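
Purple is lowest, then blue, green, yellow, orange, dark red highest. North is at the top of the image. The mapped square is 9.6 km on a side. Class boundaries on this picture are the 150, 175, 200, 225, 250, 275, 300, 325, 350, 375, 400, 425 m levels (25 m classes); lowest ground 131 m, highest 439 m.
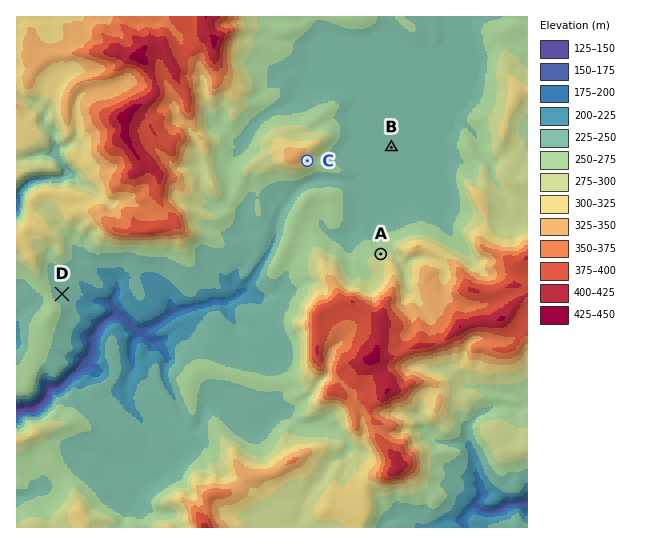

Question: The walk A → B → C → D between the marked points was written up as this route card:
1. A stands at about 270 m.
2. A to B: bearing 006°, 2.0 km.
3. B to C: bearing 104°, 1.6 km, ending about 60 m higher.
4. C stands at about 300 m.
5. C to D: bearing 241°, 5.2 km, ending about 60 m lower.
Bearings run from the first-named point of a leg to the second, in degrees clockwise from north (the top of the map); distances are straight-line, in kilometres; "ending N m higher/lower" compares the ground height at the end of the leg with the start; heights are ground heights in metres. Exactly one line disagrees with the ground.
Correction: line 3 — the bearing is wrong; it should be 261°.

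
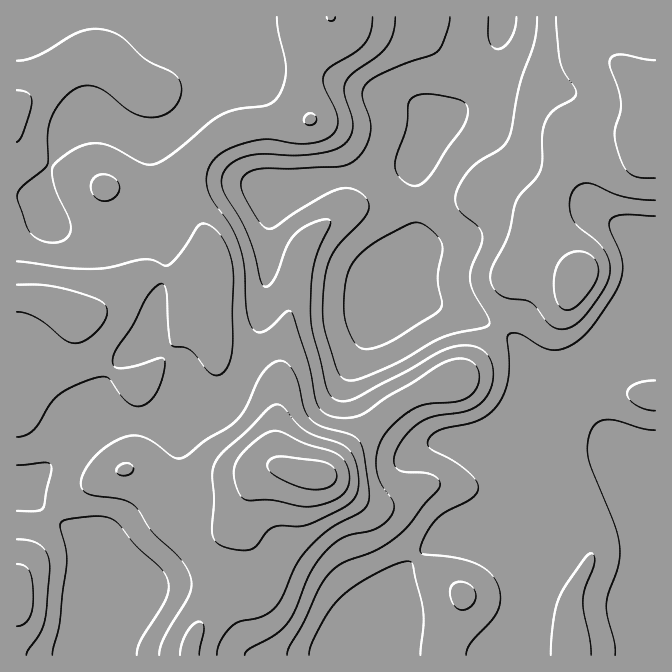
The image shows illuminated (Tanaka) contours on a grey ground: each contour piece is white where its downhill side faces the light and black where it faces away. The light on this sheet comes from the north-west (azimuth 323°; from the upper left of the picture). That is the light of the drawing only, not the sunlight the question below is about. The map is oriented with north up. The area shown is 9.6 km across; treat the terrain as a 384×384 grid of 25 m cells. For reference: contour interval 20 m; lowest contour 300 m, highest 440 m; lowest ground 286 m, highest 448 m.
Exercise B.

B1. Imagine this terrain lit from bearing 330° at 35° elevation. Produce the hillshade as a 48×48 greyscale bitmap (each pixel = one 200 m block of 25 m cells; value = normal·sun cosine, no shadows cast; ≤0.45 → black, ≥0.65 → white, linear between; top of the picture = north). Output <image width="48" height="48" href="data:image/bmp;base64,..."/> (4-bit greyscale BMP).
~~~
<image width="48" height="48" href="data:image/bmp;base64,Qk32BAAAAAAAAHYAAAAoAAAAMAAAADAAAAABAAQAAAAAAIAEAAATCwAAEwsAABAAAAAAAAAAAAAAABEREQAiIiIAMzMzAERERABVVVUAZmZmAHd3dwCIiIgAmZmZAKqqqgC7u7sAzMzMAN3d3QDu7u4A////AGZomaq83LhmZmZWeJmZqqqHd4mrupiImVVniaq83cl2ZmVVeJmZqqqHZ3mrupiJmVVniZqr3duHd2VEZ4mZqqqXZniaupiJmWZniZmrzdypmHZUVoiZmqqYdniauoiJmYdniZmqvMypmYdlVneJmqqpiImruod4mZdniZmZqrqZmZhlVmZ4mau7qZmru5dnmah3iZmZmZmIiIh1RWZmiavMuqmqu6h3ibqIiZmYiJmIeIh1RWZVaKvMuqmqu7l3icuoiJmYiJqYh4h2RFZVVomqqqmZq7qImcupiImZmaqph3d2Q0VlVWeImZmZmrqZmbuod3eJmqu6l3dlQiRnZlVneImZmqqZmaqph2Z4mqq6mHZmQyRoh2Zmd4mZmamZmaqqqHZ4maq7qHd3ZTRpqph4iJmZmZmZmZmry6mIiau7upiZmGVoq7qpqpmZmZmZmXiazcupmqvN3Lq7y5dniru6qqqpiJmZmWeJvN3Lqrve7tzN7sl2aJqpmZqpiIiJiGd4q8y7qqvN/+zM7tuGVWd3eJqqiIiId3d3iaqpmaqr3uy7ze24ZEREVnmqmIh3doh3eJmYiZqavduprN7bhlQzNGiqmYiId5iHd4mYiJmZrMuYis7uyoZUNGiaqZmaqpmId4mpiImYm8uYeL3//suXZWeamZq7u5mYd4mqmImYiruoeKzf//7bl3iZmJqru5mYd3iqqZmYiruoiJq97//+uYiId3mqq5mYdmeJqZmYibuoiJmrze/+25iIZWeZqoiIh2Z5qpmYebuoeJmaq83dypiIZEV5mYiZmYd4mqmYeLunZ4mZqqu7uYiJhTRomZmquqmImqmYaKynZ4mZmaqqqYeJl0NHibu7y7qYmqqXZ6y4ZomZmZqqqYeJqWM2iczMzLupmqqYZ5u4ZnmZmaqru6mJu5ZWiMzMy7u6qruod5u5ZWiZmaqrzMqZvLl3ibvMu6u7u7u5iKzKdVaJmZqrzMuqrMqYmaq7qpqru7u6iKzcllVoiZmZq8y6q7qYiJmqqYiaqqu6mazdyXZniJmYmbu6mamHd5mZmYd4mZqqmavN3Kh4iZqZmau6mYh2VZmaqZiImZmZmZmrzLqZmau6qaq6mIh2ZYiauqmZqqh3d3eImqqZmqvMuqu6mIiId3ibu7urvLhlVVVVZ4iJmavMy7u6mYmZiHebzLu7vMp0RERDNFZ4iZq8zLu6mZmZmXeKu7qqq8ynVVZUM0Z3iZqru7u6qZmqmXd5q6qYiazLmIiHZVZ4iZmqu7u7qqqqqXd4mZmHd4rMy6u6mHiIiZmaq7u7u7u6mZh3iJiId3m8zLu7qYiIiIiZqru7uqu6mbqHeImZmYiau7u7qHZ3eIiImru6qqqqqsupiImqqpmZqruql1VWZ3eImru6qZmqu7u6mZmquqmZmqqph1RFZ3iImrzLqqqru6u7uqqqqqmZmqqph2VVZ4iImbzLqqq7u6qru6qpmZmZmqqpmHdmeIiIiavLqqq7qpqqu6qZmZmZmqqpmId3eIiIiavMqqqqqg=="/>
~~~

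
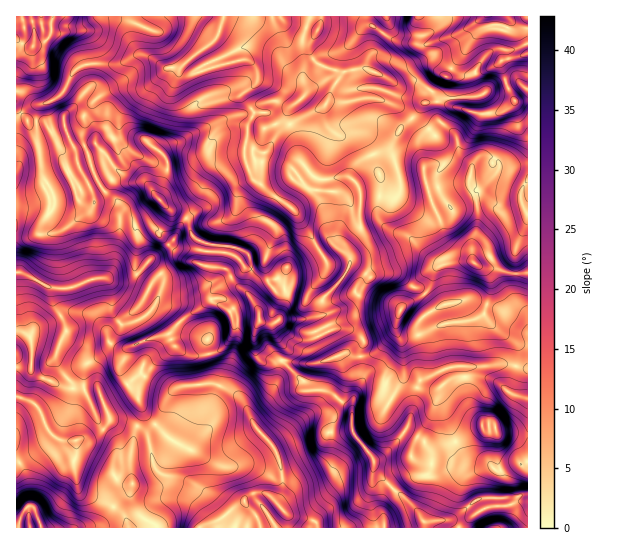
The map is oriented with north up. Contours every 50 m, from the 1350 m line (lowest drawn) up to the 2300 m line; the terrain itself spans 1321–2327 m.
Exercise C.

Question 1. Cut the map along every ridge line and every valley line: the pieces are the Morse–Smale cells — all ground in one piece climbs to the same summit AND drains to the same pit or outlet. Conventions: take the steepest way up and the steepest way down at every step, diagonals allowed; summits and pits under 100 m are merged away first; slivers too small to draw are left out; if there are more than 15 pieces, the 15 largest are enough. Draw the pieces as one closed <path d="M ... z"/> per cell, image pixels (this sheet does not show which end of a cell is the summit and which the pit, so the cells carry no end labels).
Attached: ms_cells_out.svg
<path d="M442 123l-4 0-8 5-10 11-1 6 5 18 1 19 20 56 9 10 13 4 5 6-1 3-14 0-15 4-12-6-20-22-19-6-10-8-4-8 4-36-8-24-14 6-6 6-3 10-7-1-24 5-2 16 6 9 10 39-30 18-16 4-6 10-19 7-12 13-3-4 0-7 4-11 0-14-5-9-13-5-20-2-14-4-7-6-3-12-3-4-13 21-11-8-3 2 26 25 22 8 16 1 6 5 6 9-12 2-6 4-4 3-1 8 18 13 12-8 11-1 6 7 0 9 13 7 5 12 8 9 2 7-2 7 28 3 20-5 10-6 16 3 5-14-3-5-11-8-7-1-14 3-8-16 29-10 21-29 22-3 9 4 11 10 8 2 18 18-12 6-10 10 0 10 6 13 0 15-5 27 20 1 15-10 12-2 0-10 44-3 18 4 1-203-29 3 0-6-4-3-13-3-11 9-10-10-6-21z"/><path d="M158 229l-8 0-9 6 0 7 8 19-12 13 14 12-10 17-33 31 0 7 5 4 5 3 11-1-9 19 0 5 7 12 10 11 4 12 0 12-4 8 11 9 7 32 7 8 24 5 24 15 17 18-8 8 0 7 98 0-2-7-28-6-8-9-2-7 6-10-3-27-5-13-16-18-8-13 0-7 18-14 7-12 4-20 5-6 2-5-2-7-8-9-5-12-13-7 0-9-6-7-11 1-12 8-18-13 1-8 4-3 6-4 12-2-9-13-24-4-17-6-18-16-8-9 1-3z"/><path d="M321 16l-96 0-8 21-34 29 0 3 6 4 6 0 18-6 26-7 8 0 8 6 2 5-1 12-13 11 2 8 8 9 0 4-5 8-4 34-29 11-4 5-7 12-5 20-12 13 5 17 7 6 14 4 20 2 16 8 2 20-4 18 3 4 12-13 19-7 6-10 16-4 30-18-6-27-10-21 2-16 24-5 7 1 3-10 8-7 11-6-3-8-10-11-21 0-7-4-6-9-1-15 9-21 10-13-25-9-7-9-2-12 11-17z"/><path d="M527 16l-20 0 1 7-5 8-17-3-15 13-24 34 6 6 0 17 4 10-15-7-17 2-8 10-17 16-8 16-6 6-13 4 8 24-4 31 2 9 12 12 19 6 20 22 12 6 15-4 14 0 1-3-5-6-13-4-10-13-4-16-8-16-7-21-1-19-5-18 1-6 10-11 8-5 4 0 13 11 6 21 10 10 11-9 13 3 4 3 0 6 29-5z"/><path d="M105 191l-10 7-2 8-6 7-22 16-11 4-38 5 0 128 2 2 12 0 3 5 33 15 17-1 1-18 6-8 19-10 12 0 3-2-11-4-5-4 0-7 33-31 10-17-13-11-11 4-24-1 8-5 2-6 2-16 5-18 0-27z"/><path d="M247 60l-8 0-26 7-18 6-6 0-7-6-15 1-44 42-4 9-2 14-16 17 18 22 16 9 10 2 22 25 19 11 13-14 5-20 7-12 4-5 29-11 4-34 5-8 0-4-8-9-2-8 14-13 0-10-2-5z"/><path d="M506 16l-23 0-20 15-38 14-23-2-13-6-16-10-5-5-1-6-45 0-2 10-11 17 2 12 7 9 25 9-10 13-9 21 0 11 3 7 4 6 11 5 9-3 8 2 8 7 6 13 13-4 6-6 8-16 17-16 8-10 17-2 9 6 5-1-3-8 0-17-6-6 24-34 10-10 5-3 17 3 5-8z"/><path d="M223 16l-169 0-3 6 0 12-8 9-13 4-14-6 0 65 13 15 6 0 4-15 19-9 6-6 8-17 7-7 8-3 32 0 18-9 6 0 10 4 12 9 14 0 38-31z"/><path d="M110 419l-3 7-14 11-18 4-10 0-11-4-15 14-19 11 8 19 3 25 4 3 7 19 43 0 14-4 9-9 5-9 18-16 1-12-3-15 4-26 4-11z"/><path d="M342 401l-3 0-9 10-15 1-6 3 13 1 7 7 0 32-3 6-25 14-12 12-10 12 0 7 8 9 28 6 3 7 105 0 1-6-9-15-40-36-3-14-20-27 0-19z"/><path d="M127 348l-6 3-12 0-19 10-6 8 0 17-5 2-13 0-33-15-3-5-14-1 0 92 3 4 20-12 15-14 11 4 10 0 18-4 14-11 3-7 24 6 5-2 2-5 0-12-4-12-10-11-7-12 0-5z"/><path d="M143 55l-6 0-18 9-32 0-8 3-7 7-8 17-6 6-19 9-3 15 7 0 12 15 12-3 8 18 15-7 5 0 7 5 15-16 2-14 4-9 44-41z"/><path d="M439 388l-21 0-2 2-1 13-8 26-25 28-9 4 0 5 4 8 38 33 9 15 1 6 41 0 2-7 8-8-13-16 0-14 4-7 13-6-7 1-23-6-29-2-7-3-3-5 6-18 15-22 7-18z"/><path d="M285 361l-3 0-2 4-4 20-7 12-18 14 0 7 4 8 17 19 8 17 3 27-4 10 22-24 25-14 5-10 0-24-4-8-9-4-13 3 10-6 15-1 10-10-14-10-19 0-3-9-16-15z"/><path d="M138 427l-3 4-4 20 0 39-18 16-5 9-9 9-14 3 133 1 1-7 8-8-17-18-16-11-36-12-5-7-5-30z"/>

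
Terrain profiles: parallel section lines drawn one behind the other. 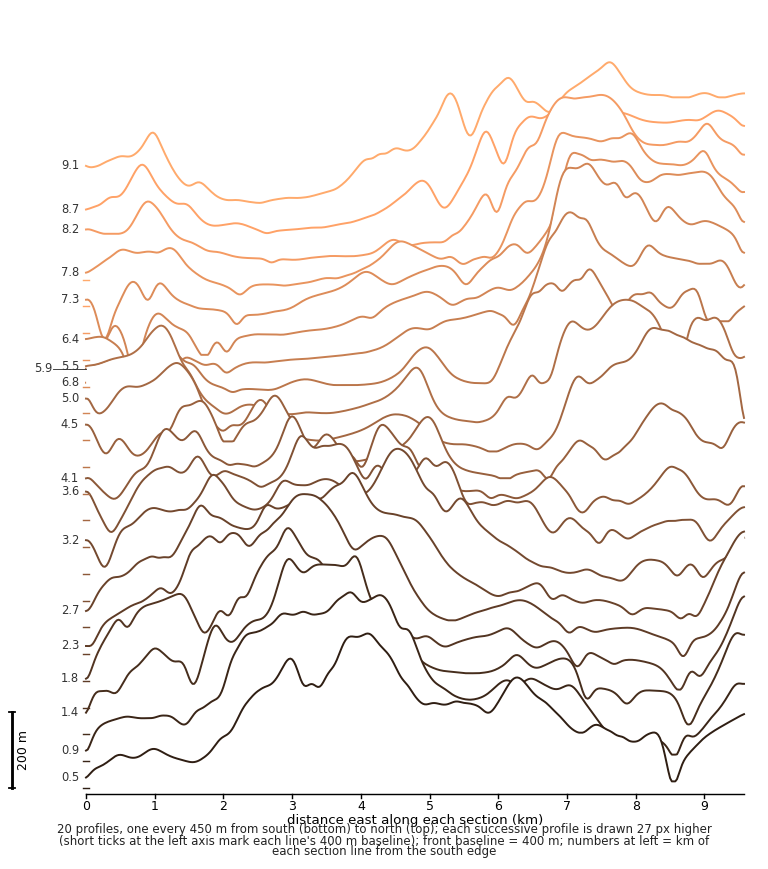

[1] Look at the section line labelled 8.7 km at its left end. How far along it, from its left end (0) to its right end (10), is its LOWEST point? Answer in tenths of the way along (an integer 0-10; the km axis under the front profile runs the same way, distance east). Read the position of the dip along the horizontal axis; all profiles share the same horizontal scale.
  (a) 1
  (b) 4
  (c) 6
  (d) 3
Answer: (d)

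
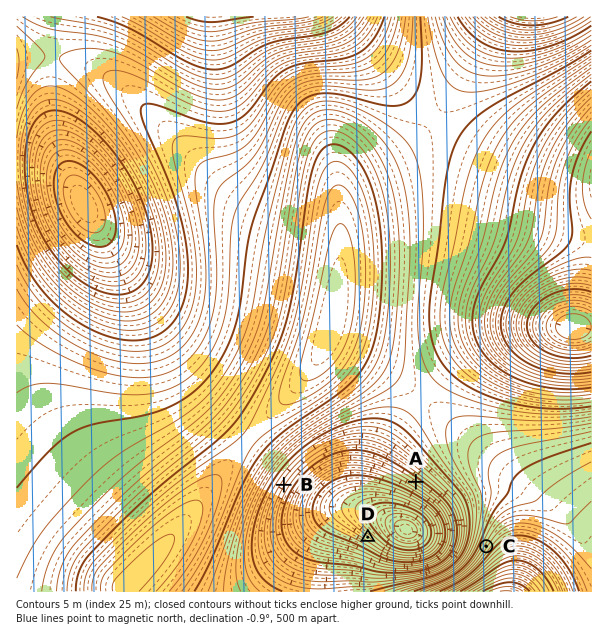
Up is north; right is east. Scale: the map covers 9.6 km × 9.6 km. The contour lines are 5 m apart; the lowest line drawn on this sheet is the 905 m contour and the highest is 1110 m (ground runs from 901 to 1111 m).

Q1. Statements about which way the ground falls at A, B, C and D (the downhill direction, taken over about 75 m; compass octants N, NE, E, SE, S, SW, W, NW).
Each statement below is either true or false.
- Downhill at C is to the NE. false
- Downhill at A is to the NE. false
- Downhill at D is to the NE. true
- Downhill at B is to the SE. true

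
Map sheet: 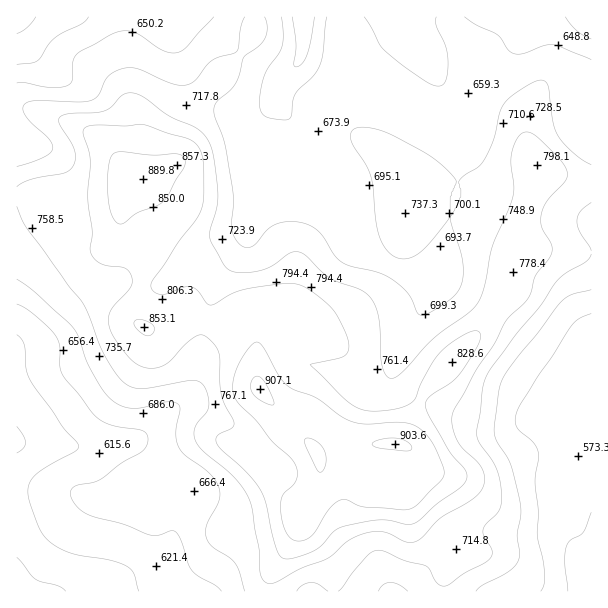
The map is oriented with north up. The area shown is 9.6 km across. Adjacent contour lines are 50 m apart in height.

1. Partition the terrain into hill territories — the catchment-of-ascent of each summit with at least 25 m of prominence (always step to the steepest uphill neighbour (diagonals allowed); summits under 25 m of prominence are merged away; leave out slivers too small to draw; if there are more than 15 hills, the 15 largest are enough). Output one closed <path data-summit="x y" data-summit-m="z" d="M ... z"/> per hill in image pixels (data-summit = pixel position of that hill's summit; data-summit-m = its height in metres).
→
<path data-summit="260 389" data-summit-m="907" d="M405 16l-239 1 2 9 20 46 39 37 10 6 12 3 14-4 11-12-12 21-4 14 0 60-10 21-2 24-6 12-18 21-8 13-12 42-3 45-7 20-9 8-16 11-20 19-16 9-30 6-85-5 1 149 575-1 0-168-22-5-33 0-28 6-27-3-60-21-18-9-10-10-2-12 4-10 12-26 12-18 7-18-22-25-27-12-22-18-18-44-28-31-6-12-4-20-23-36 0-10 5-9 14-15 6-13 33 9 25 0 30-21 14-14z"/><path data-summit="143 179" data-summit-m="890" d="M165 16l-149 1 1 331 27-14 36-39 42-13 39 2 6-2 34-34 17-8 24-10 6-9 11-30 0-18-3-12 2-24 13-30-8 7-14 4-12-3-10-6-39-37-20-46z"/><path data-summit="405 215" data-summit-m="737" d="M407 16l-3 10-14 14-30 21-25 0-33-9-6 13-14 15-5 9 1 15 17 22 15 41 28 31 18 44 22 18 26 12 21-7 19-16 4-25 9-30 1-15-4-36 2-39-16-21-13-32z"/><path data-summit="144 327" data-summit-m="853" d="M246 224l-4 6-24 10-17 8-34 34-6 2-39-2-42 13-36 39-24 10-4 4 0 93 5 3 47 1 15 3 18 0 24-4 10-4 12-7 20-19 16-11 9-8 6-14 2-13 2-38 12-42 8-13 18-21 6-12z"/><path data-summit="537 165" data-summit-m="798" d="M591 16l-54 0-18 21-33 19-18 8-21 3-9-3-8-7 10 26 16 21-2 39 4 33 0 17 12 1 49 23 73 4z"/><path data-summit="452 362" data-summit-m="829" d="M417 271l-9 0-2 2 14 14 7 13-19 33-16 36 2 12 10 10 48 21 39 10 18 2 28-6 33 0 22 4-1-78-10 6-12 12-9 0-12-7-51-42-47-29z"/>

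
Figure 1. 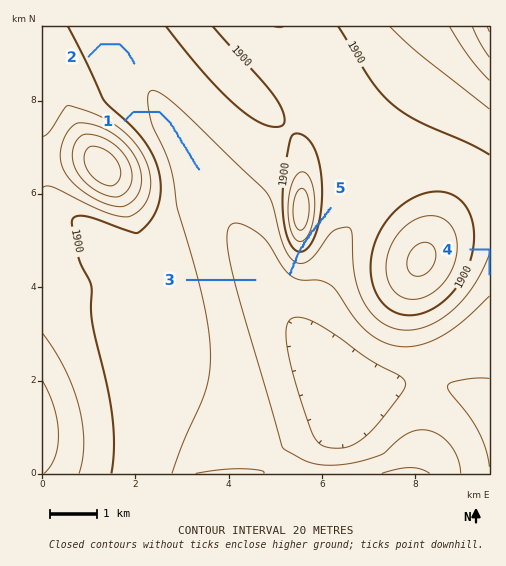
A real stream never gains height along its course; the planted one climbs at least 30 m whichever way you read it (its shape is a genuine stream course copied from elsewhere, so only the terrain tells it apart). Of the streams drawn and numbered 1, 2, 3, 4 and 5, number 5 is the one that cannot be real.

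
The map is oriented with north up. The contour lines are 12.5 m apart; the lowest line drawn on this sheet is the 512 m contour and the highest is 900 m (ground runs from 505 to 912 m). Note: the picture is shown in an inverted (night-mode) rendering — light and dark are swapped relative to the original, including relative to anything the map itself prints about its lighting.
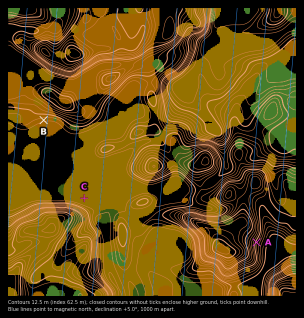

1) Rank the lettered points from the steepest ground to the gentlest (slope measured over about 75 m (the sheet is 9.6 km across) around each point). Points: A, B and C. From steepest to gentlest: A B C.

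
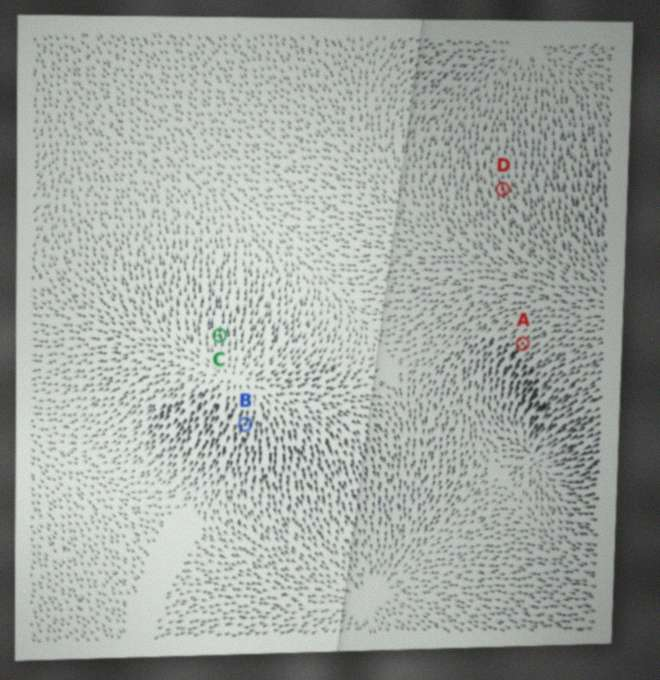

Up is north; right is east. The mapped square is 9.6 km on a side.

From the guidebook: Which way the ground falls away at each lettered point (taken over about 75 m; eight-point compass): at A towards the SW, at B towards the S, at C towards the N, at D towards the N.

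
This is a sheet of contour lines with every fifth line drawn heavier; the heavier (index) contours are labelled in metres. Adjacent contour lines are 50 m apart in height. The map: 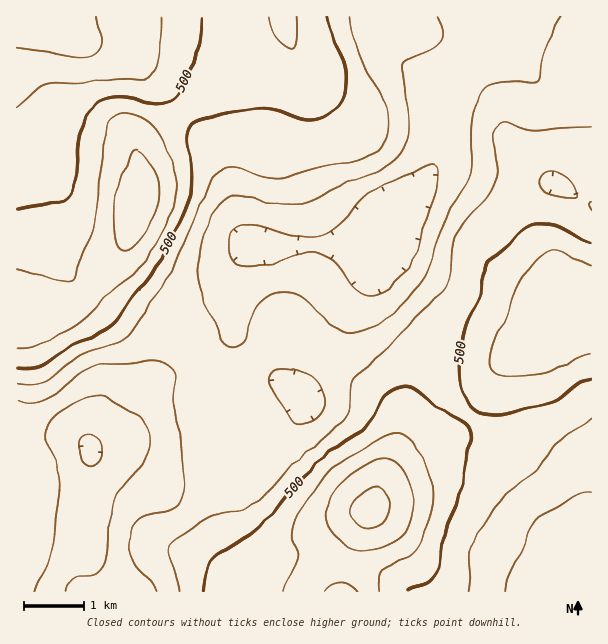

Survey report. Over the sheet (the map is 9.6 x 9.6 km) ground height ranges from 290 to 670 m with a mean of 460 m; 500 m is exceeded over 27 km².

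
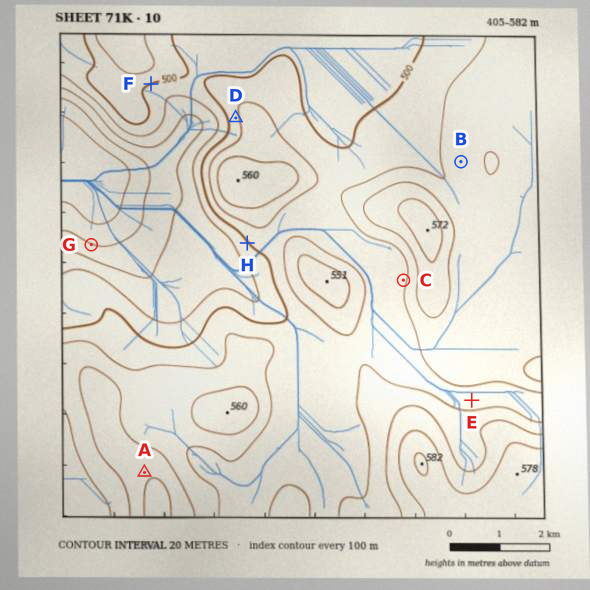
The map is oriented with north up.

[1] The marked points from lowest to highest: C B A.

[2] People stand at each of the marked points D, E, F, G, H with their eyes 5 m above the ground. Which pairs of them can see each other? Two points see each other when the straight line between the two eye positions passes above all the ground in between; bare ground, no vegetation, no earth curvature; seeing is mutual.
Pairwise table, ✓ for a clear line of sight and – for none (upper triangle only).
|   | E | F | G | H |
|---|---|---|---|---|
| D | – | ✓ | ✓ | – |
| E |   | – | – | – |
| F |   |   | – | – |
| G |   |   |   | ✓ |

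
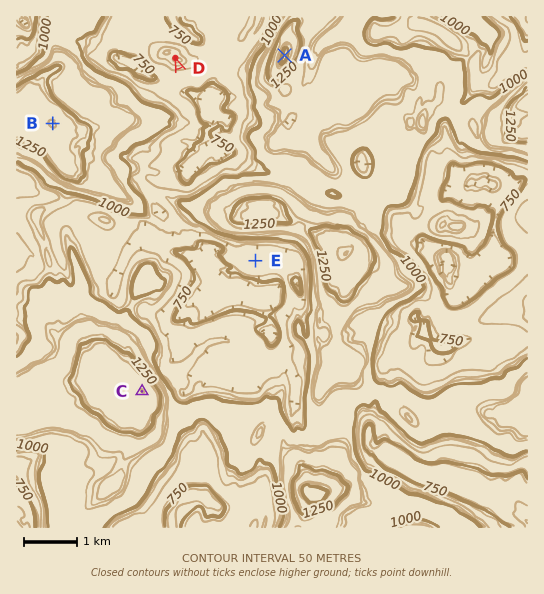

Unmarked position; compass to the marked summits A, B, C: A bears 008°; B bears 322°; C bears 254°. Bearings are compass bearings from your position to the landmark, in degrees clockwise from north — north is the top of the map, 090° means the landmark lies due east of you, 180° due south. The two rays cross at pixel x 241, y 363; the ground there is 850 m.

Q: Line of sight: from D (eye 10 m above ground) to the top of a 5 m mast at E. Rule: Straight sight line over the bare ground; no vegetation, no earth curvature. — no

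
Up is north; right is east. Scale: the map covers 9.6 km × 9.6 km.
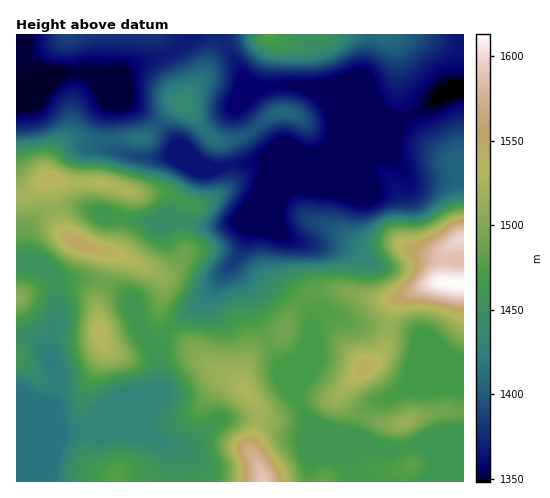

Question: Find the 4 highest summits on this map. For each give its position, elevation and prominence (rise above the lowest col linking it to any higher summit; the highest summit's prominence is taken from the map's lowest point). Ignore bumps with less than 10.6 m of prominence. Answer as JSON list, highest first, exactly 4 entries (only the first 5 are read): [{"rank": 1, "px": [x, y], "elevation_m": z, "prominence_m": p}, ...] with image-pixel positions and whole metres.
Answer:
[{"rank": 1, "px": [447, 283], "elevation_m": 1613, "prominence_m": 265}, {"rank": 2, "px": [77, 242], "elevation_m": 1555, "prominence_m": 86}, {"rank": 3, "px": [364, 367], "elevation_m": 1545, "prominence_m": 34}, {"rank": 4, "px": [49, 179], "elevation_m": 1540, "prominence_m": 30}]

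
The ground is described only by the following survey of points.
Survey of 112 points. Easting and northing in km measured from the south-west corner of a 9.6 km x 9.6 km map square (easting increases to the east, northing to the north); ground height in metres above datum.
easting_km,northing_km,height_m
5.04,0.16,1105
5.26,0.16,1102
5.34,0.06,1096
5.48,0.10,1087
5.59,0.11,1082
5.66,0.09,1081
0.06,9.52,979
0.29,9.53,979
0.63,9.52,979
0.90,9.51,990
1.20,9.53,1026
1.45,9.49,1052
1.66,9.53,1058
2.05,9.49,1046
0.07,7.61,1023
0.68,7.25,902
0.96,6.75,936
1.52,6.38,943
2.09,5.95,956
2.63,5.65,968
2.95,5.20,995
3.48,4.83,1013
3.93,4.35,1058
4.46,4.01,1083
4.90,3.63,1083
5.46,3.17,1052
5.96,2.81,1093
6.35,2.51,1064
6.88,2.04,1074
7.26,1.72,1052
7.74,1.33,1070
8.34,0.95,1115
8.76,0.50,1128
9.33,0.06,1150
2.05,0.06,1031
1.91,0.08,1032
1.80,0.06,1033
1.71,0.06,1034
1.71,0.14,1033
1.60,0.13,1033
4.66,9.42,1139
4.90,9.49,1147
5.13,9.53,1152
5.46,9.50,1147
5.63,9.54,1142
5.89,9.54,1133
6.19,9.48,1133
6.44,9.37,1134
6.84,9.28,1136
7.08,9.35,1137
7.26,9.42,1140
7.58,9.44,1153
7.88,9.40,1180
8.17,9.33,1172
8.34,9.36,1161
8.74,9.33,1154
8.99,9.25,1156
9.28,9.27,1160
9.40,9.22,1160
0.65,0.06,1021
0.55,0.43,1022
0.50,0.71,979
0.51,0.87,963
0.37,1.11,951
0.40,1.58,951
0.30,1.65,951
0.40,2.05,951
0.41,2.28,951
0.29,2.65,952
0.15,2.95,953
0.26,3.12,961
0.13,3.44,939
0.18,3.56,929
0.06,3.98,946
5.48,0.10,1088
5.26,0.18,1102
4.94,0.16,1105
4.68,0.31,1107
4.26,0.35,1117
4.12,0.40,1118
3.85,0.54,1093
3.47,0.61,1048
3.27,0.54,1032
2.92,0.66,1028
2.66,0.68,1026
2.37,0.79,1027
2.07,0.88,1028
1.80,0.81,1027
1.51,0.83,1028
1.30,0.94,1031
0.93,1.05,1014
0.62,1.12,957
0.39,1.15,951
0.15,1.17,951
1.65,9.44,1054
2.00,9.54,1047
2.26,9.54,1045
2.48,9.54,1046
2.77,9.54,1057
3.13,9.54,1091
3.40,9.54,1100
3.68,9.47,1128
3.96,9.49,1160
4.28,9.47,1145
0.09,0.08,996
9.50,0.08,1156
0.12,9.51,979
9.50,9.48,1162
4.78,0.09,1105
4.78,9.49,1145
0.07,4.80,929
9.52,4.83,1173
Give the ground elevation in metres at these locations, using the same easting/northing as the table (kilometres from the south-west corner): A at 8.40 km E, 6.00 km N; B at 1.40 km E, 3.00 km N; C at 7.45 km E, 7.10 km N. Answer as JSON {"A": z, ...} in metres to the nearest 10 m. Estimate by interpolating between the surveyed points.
{"A": 1150, "B": 980, "C": 1150}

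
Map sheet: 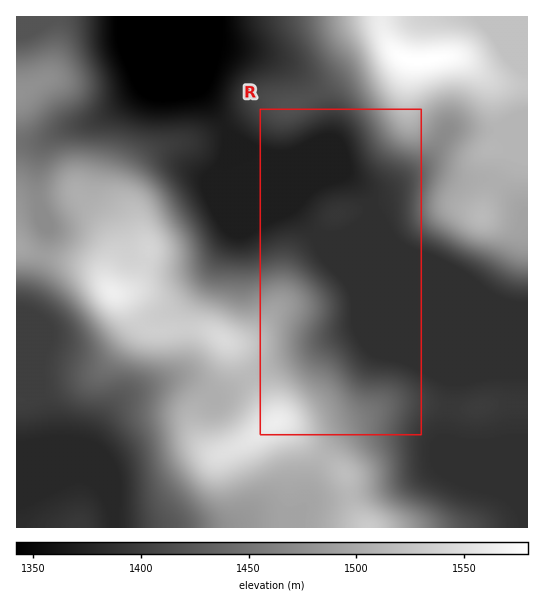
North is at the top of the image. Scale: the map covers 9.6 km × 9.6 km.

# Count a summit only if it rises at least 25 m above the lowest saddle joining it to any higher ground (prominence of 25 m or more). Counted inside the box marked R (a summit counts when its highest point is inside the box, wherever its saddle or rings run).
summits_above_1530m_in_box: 1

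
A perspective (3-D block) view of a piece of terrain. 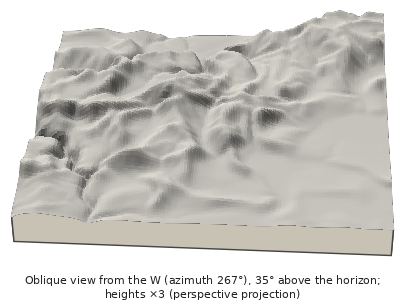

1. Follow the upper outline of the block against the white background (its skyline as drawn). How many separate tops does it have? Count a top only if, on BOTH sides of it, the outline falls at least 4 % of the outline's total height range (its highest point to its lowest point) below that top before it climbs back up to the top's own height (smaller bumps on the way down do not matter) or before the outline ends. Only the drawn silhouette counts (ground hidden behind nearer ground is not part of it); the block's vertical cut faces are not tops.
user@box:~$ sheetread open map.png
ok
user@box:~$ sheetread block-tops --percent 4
2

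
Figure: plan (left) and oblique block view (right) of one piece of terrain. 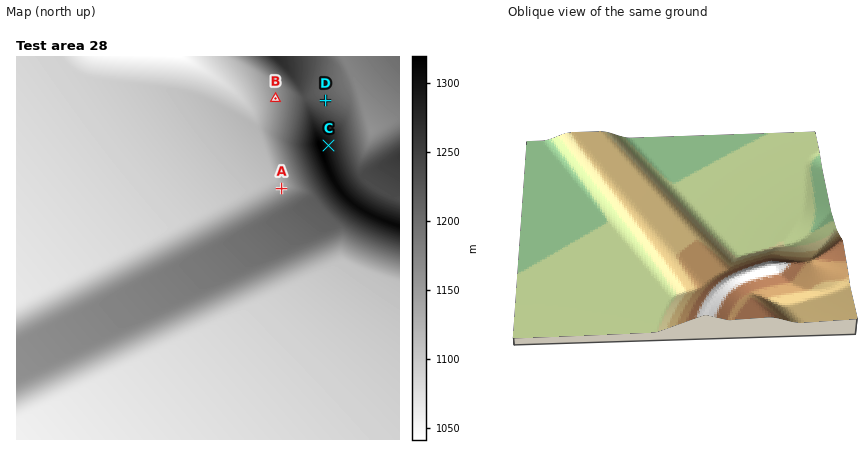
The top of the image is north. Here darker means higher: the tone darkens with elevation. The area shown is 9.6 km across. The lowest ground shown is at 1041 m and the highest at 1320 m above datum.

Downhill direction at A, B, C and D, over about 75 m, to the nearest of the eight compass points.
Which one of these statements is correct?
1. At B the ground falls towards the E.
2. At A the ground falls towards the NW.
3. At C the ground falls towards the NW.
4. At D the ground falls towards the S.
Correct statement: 2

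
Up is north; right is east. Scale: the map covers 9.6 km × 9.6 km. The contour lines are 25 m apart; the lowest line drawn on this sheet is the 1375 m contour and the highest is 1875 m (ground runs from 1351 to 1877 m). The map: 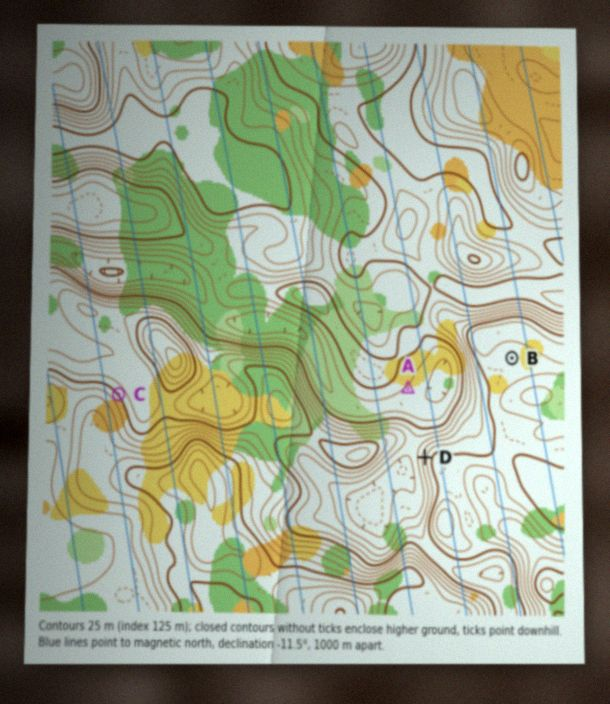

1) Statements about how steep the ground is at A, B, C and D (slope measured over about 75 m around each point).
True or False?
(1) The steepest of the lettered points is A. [False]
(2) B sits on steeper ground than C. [False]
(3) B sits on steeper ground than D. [False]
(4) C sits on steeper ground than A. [True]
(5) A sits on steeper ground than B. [True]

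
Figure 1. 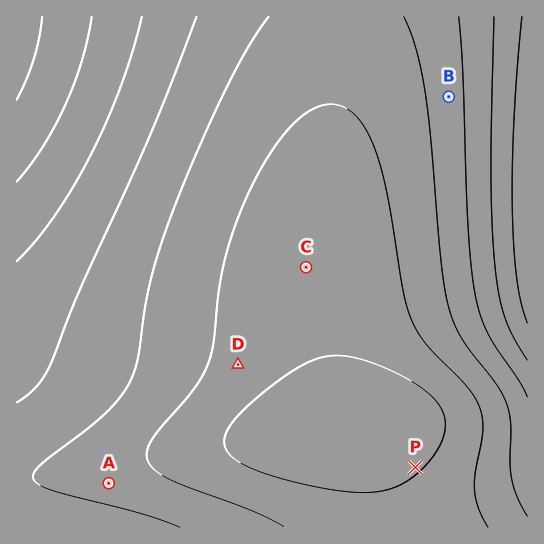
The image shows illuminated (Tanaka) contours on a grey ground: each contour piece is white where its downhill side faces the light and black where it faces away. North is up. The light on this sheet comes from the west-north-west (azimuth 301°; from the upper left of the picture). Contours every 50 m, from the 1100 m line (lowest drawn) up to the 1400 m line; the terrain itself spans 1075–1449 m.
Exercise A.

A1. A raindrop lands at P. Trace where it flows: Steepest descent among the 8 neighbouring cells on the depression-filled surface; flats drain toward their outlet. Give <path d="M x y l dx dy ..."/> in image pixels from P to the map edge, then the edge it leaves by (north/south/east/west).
<path d="M415 467l23 23 89 0"/>
exit: east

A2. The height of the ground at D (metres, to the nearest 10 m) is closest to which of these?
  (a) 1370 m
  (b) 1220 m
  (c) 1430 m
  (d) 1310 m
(a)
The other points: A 1320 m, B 1270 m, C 1380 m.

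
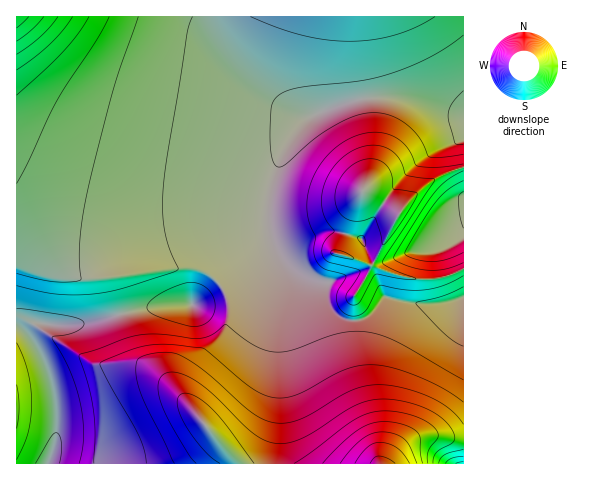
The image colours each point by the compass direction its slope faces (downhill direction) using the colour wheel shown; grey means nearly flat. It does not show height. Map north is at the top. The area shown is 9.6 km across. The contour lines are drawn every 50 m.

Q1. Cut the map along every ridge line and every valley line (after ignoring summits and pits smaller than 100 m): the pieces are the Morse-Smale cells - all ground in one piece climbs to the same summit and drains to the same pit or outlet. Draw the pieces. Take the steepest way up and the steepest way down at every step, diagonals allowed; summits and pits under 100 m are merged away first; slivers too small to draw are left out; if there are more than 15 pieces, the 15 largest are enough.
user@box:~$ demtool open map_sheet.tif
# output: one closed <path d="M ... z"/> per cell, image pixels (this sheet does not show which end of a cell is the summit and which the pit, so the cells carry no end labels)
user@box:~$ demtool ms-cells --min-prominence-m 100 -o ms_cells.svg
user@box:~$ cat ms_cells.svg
<path d="M463 16l-446 0-1 311 9 4 6 7 0-6 7-9 14 2 30-1 65-16 47-4 7-4 54-40 14-15 1-16-2-20 7-37 15-32 17-21 39-17 32-6 36 3 50 14z"/><path d="M271 234l-1 9-8 11-68 50-47 4-74 17-35-2-7 9 1 7-7-8-8-3-1 135 373 1 14-18 18-10 20 0 22 4 1-142-23 6-25 0-31-6-18 20-6 2-14 0-10-4-6-7-5-9-2-13-4-5-22-9-15-13-9-16z"/><path d="M397 96l-19 0-23 4-23 7-25 12-20 27-12 26-5 17-2 20 1 18 5 17 6 12 18 17 22 9 4 5 2 13 5 9 6 7 10 4 14 0 6-2 18-20 31 6 25 0 23-7-1-28-24 9-19 2-28-6-20-9 21-42 15-22 22-19 15-8 19-7 0-52-39-14z"/><path d="M463 168l-18 6-15 8-22 19-15 22-21 43 20 8 28 6 28-4 16-7z"/><path d="M441 436l-20 0-12 6-20 21 74 1 1-24z"/>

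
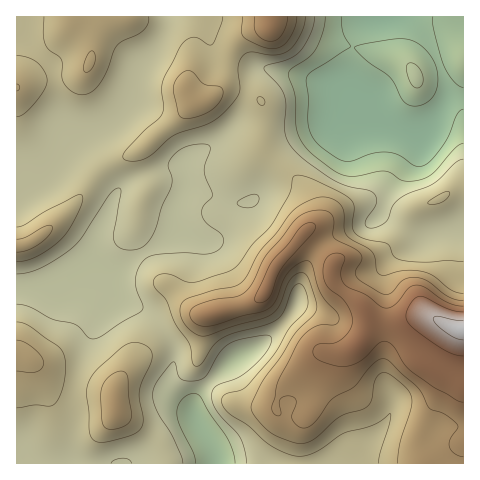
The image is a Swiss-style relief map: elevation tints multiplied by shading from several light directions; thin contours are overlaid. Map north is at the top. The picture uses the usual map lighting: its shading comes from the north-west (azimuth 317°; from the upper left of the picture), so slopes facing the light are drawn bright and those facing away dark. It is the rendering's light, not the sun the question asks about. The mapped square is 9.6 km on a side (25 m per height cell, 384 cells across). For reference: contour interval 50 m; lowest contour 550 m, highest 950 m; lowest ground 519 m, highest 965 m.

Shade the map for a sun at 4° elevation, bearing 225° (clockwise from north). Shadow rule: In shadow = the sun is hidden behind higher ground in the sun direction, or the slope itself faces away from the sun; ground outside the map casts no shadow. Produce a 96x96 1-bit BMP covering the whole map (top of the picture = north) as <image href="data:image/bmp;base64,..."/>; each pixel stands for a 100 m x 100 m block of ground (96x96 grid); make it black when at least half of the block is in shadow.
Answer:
<image width="96" height="96" href="data:image/bmp;base64,Qk2+BAAAAAAAAD4AAAAoAAAAYAAAAGAAAAABAAEAAAAAAIAEAAATCwAAEwsAAAIAAAAAAAAA////AAAAAAAAAAAAH4AAAAAAAAAAAAAAP8AAAAAAAAAAAAAAP8AAAAAAAAAAAAAAf8AAAAAAAAAAAAAAf+AAAAAAAAAAAAAA/+AAAAAAAAAAAAAA/+AAAAAAAAAAAAAB/+AAAAAAAAAAAAA//+AAAAAAAAAAAAB//8AAAAAAAAAAAAH//4AAAAAAAAAAAAH//4AAAAAAAAAAAAP//wAAAAAAAAAAAAP//wAAAAAGAAAAAAP//gMAAAAOAAAAAAP/wAeAAAAfAAAAAAP/wA+AAAAfAAAAAAP/wB+AAAAeAAAAAAP/4B+AAAAMAAAAIAH/4D/AAAAAAAAAcAD/4D/AAAAAAAAB+AB/4HAAAAAAAAAH+AA/4HAAAAAAAAAP/AAf4CAAAAAAAAAf/gAP4AAAAAAAAAA//gAP4AAAAAAAAAB//wAPwAAAADAAAAD//wAPgAAAAHgAAAD//4APAAAAAPwAAAD//4AAAAAAAPwAAAD//4AAAAAAAHwAAAf//4AAAAAAABAAAB///4AAAAAAQAAOAH///4AAAPgA8AAfAP8//4AAA/4B8AA/gf8P/wAAB/8B8AB/w/8D/gAAD/+D+AD/w/8A+AAAD//D+AH/x/8AAAAAH//B+AP/7/8AAAAAf//B+Af///8AAAAB///g+Af///8AAAAB///geAf///8AAAAB/x/AGAP///8AAAAB/wfAAAD///8AAAAAfwAAAAf///8AAAAAHwAAAA////8AAAAAAAAAAB////8AAAAAAAAAAB/////AAAAAAAAAAB/////gAAAAAAAAAB/////gAAAAAAAAAB/////wAAAAAAAAAf/////wAAAAAAAAA/////8AwAAAAAAAB/////8AAAAAAAAAB////B8AAAAAAAAAA////AAAAAAAAAAAAf///AAAAAAAAAAAAP///gAAAAAAAAAAAP///4AAAAAAAAAAAf///8AAAAAAAAAAAf///8AAAAAAAAAAA////+AAAAAAAAAAB////+AAAAAAAAAAH/////AAAAAAAAAAP/////kAAAAAAAAAf/////kAAAAAAAAAf/////0AAAAAAAAA//////8AAAAAAAAB//////8AAAAAAAAB//////8AAAAAAAAB//////8AAAAAAAAB//////8AAAAAAAAB//////8AAAAAAAAA//////8AAAAAAAAA//////wAAAAAAAAA//////wAAAAAAAAA//////wAAAAAAAAB////x/4AAAAAAAAD////gf4AAAAAAB4H///+AH4AAAAAA/8P///wAH44AAAAA/+f///AAfx8AAAAB/////+AAeB+AAAAB/////8AA/D+AAAAB/////4AA/D+ADgAB/H5//wAB/D+ADgAA/D4D/gAB/B8ADwAA/AgA/gAD/AAADwAAeAAAPgAH/AAABwAAAAAADAAP+AAAAAAAAAAAAAAP8AAAAAAAAAAH8AAP4AAAAAAAAAAf/AADgAAAAAAAAAAf/gAAAAAAAAIAAAA//wAAAAAAAA+AAAA//4AAAA="/>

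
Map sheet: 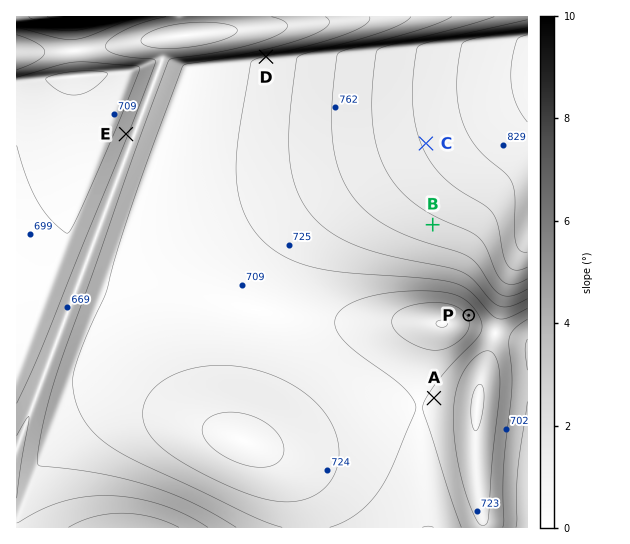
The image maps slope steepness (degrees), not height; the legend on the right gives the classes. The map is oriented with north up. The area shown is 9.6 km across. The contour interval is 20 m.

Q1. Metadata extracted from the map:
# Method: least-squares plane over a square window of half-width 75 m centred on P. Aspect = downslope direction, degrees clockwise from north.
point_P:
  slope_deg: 5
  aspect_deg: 239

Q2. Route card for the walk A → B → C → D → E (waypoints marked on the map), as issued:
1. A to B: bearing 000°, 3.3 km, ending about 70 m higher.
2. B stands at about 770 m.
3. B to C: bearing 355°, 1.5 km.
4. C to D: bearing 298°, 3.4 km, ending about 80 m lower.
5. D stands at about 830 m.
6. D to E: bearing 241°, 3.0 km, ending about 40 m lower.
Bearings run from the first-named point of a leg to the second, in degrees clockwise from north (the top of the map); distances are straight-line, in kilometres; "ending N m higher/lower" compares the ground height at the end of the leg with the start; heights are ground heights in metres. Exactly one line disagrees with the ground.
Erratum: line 5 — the height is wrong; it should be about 720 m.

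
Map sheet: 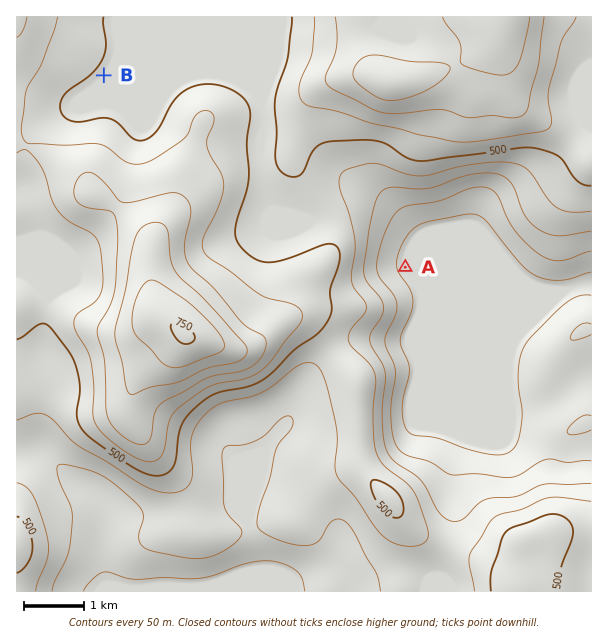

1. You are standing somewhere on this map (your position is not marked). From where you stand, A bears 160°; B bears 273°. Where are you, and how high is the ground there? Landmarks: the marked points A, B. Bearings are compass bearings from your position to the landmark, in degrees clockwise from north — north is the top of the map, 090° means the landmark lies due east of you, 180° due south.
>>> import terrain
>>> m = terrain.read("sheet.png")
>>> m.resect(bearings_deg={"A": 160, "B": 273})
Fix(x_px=340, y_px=88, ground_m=610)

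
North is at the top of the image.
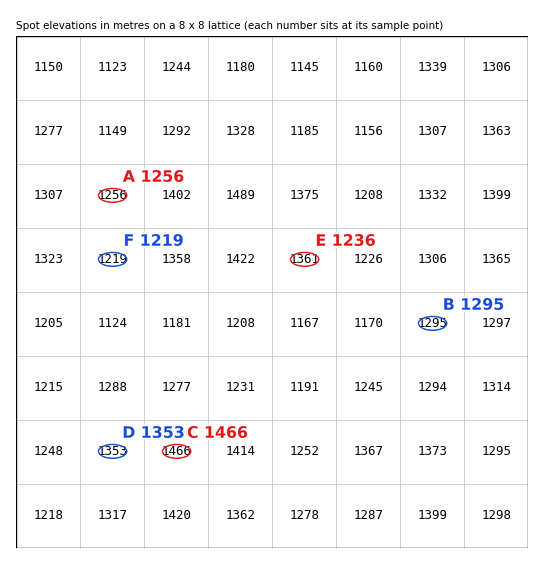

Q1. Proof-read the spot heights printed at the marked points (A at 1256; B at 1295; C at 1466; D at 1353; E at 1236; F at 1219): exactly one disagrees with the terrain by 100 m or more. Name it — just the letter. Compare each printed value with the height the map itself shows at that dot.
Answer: E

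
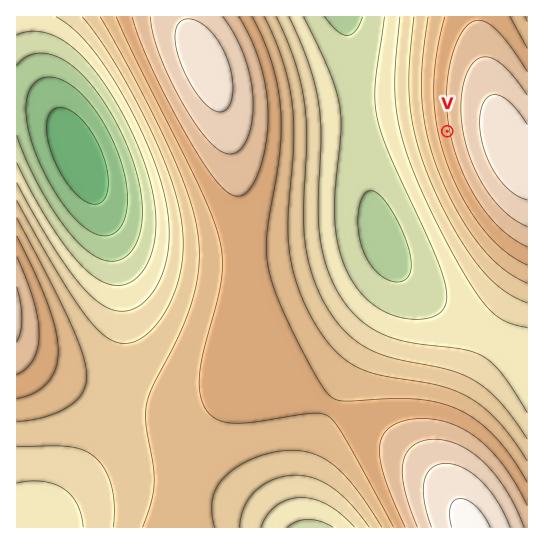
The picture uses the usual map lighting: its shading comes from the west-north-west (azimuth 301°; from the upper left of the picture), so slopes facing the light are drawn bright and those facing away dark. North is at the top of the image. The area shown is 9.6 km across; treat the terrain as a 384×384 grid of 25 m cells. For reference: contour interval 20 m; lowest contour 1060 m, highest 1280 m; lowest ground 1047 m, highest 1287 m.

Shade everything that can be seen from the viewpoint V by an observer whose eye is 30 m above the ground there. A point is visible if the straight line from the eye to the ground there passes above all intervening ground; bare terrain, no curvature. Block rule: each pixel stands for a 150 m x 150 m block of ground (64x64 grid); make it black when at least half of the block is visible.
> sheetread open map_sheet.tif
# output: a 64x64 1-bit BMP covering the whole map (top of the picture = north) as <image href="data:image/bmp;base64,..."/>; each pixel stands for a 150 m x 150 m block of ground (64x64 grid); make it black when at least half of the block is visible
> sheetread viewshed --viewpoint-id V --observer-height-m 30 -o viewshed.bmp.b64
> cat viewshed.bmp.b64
<image width="64" height="64" href="data:image/bmp;base64,Qk0+AgAAAAAAAD4AAAAoAAAAQAAAAEAAAAABAAEAAAAAAAACAAATCwAAEwsAAAIAAAAAAAAA////AAAAAAAAAAAAAAAA/wAAAAAAAAH/AAAAAAAAA/8AAAAAAAAH/wAAAAAAAA//AAAAAAAAH/8AAAAAAAA//wAAAAAAAH//AAAAAAAB//8AAAAAAAP//wAAAAAAB///AAAAAAAf//8AAAAAAD///wAAAAAA////BgAAAAP///8fAAAAD////z+AAAB/////f4AAAP////9/gAAD//////+AAAf//////4AAB///////gAAP/////v+AAA/////+/wAAD/////z/AAAf/////P4AAB/////4/gAAH/////j8AAAf////8PgAAB/////w+AAAH////+DwAAAf////4OAAAA/////g4AAAD////8DAAAAP////wIAAAA/////AgAAAD////4AAAAAP////gAAAAA////+AAAAAD////8AAAAAP////wAAAAA/////gAAAAD/////AAAAAf////8AAAAB/////wAAAAH/////AAAAAf////8AAAAB/////wAAAAH/////AAAAA/////8AAAAD/////wAAAAP////+AAAAA/////4AAAAH/////gAAAAf////8AAAAB/////wAAAAH////+AAAAA/////4AAAAD/////AAAAAP////8AAAAA/////wAAAAH////+AAAAAf////4AAAAB/////gAAAAH////+AA=="/>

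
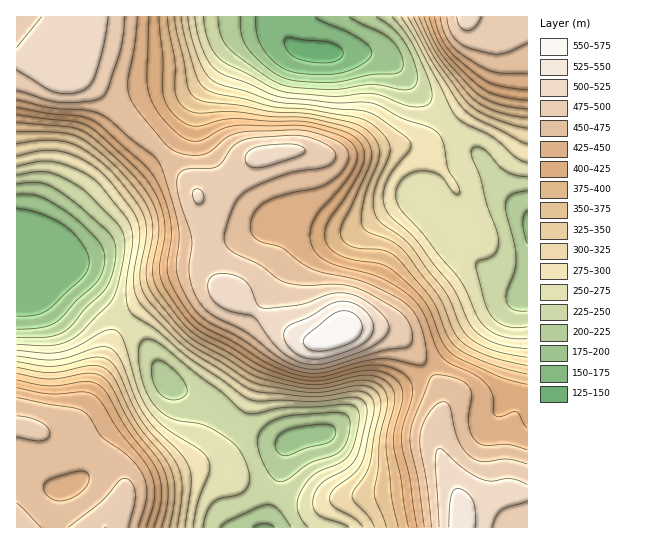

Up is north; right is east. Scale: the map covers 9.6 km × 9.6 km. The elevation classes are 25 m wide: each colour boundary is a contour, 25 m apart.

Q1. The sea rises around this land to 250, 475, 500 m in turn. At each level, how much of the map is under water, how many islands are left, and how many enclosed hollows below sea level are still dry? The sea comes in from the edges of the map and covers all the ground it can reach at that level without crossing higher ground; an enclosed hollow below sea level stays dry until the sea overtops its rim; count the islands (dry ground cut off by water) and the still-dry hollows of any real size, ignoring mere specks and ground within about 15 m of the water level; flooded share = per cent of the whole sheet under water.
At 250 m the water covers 20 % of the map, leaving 0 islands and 0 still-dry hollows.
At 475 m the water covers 83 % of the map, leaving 1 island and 0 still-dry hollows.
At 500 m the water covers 93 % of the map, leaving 1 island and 0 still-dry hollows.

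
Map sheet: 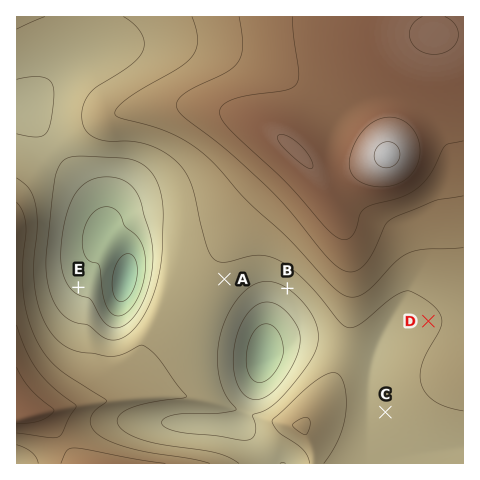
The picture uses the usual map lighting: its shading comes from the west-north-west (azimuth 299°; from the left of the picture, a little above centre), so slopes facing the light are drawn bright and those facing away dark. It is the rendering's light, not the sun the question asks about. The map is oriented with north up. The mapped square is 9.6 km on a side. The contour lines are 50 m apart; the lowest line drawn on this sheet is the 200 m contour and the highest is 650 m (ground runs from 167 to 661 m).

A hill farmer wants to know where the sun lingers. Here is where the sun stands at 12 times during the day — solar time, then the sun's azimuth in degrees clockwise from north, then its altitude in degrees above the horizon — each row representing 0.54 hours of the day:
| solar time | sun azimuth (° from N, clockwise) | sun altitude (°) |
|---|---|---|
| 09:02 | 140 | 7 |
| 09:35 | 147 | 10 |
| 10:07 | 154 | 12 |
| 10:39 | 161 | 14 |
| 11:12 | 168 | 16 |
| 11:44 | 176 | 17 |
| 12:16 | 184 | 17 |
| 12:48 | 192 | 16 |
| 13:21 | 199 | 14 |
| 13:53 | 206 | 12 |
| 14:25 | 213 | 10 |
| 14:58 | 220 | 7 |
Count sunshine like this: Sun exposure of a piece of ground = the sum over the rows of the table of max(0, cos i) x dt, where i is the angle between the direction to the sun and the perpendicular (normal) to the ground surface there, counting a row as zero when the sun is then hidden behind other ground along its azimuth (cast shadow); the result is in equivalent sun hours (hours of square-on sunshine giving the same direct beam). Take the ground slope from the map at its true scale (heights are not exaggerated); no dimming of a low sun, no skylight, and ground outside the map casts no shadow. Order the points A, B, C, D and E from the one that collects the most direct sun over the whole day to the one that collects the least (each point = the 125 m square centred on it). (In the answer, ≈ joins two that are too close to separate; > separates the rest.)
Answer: B > A ≈ D ≈ C > E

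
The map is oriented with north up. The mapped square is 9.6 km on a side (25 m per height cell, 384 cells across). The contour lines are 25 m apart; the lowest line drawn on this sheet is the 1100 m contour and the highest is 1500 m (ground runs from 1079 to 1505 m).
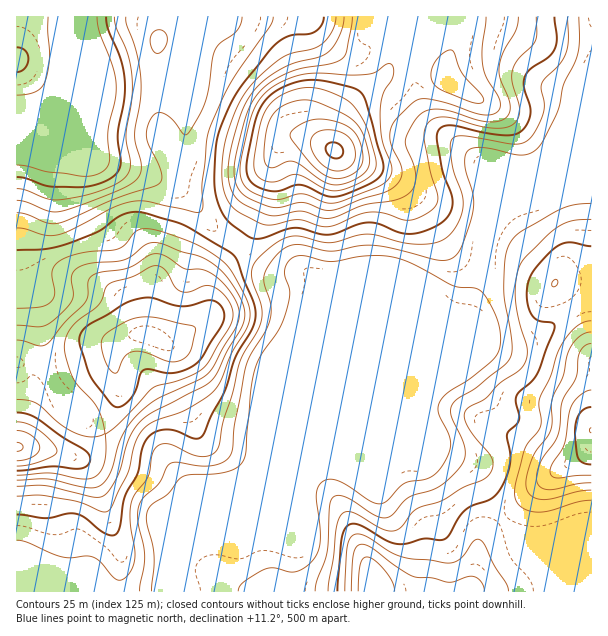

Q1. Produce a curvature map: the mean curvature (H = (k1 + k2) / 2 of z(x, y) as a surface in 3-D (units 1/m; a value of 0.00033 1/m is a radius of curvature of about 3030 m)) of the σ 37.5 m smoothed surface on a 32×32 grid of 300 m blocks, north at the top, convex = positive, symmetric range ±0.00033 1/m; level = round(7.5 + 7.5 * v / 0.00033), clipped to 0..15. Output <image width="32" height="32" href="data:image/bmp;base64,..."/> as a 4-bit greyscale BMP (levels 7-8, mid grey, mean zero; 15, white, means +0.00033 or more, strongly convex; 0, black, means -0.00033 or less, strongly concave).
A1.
<image width="32" height="32" href="data:image/bmp;base64,Qk12AgAAAAAAAHYAAAAoAAAAIAAAACAAAAABAAQAAAAAAAACAAATCwAAEwsAABAAAAAAAAAAAAAAABEREQAiIiIAMzMzAERERABVVVUAZmZmAHd3dwCIiIgAmZmZAKqqqgC7u7sAzMzMAN3d3QDu7u4A////AHd3d5VGiImXdo/Iq62Yd3d3ZlrnR6l4l0Svt4daZnd3Vodq1kZ3eGQE/1R1WnZ3d2h1fZJXdmZ3F/oVlnuGZnd3Up1ARnd3hkrVKcmKh3UzIUbJRoJWd3WOoSmImGjMYnWe+oljRVZ3WSVJRYY1v+v/7+pjOe2kd3Z3dkR2RIu8/aaMQUvZc3d3h4dxWZhkfqYSPnNYl2R3d3h3Vs6lMo9lU17XdHljd3d3h1raiIi8Z1edtpaKUnd3d3hzV7t2eYdYm1TO2CNHeHd3dzNmVoy2iqt63NkyNnd3d3d1JnWflY7L3anftmR4iHd3diikS2Q3d4iJ3/d1Z4eHdmVYyEVkNHmHY7+TaVd4d2WXaMyWh5zcrqXLMkZkRWM4l1esp5mpc02otWcwJlQkiZZYireXeHRaeEJqYnpmi5mEWWi4tlmruYclV5SbVHyqo1d3qaZXnMhUN4e1W1JorcVmVGildTVmVVfu1V7ImJqEd3dUdWMASIY239Ov/9mIUmRXd1VWNJukRo7G3/0zhzEWlHd3d0fOlFZt6c75BGADjKVHVndErIVFbvh3hkhSb/6pR4iHUpt3RFv+yqhpe//5WGa4ZlKcd1Y0i8homG24ZCVkyVdDnHdnVVVFVahbl3Z6lKlWNq2Wd1aWJbh4Zqd4nLN4dF3Jh3dVZyCsaXapeoiS"/>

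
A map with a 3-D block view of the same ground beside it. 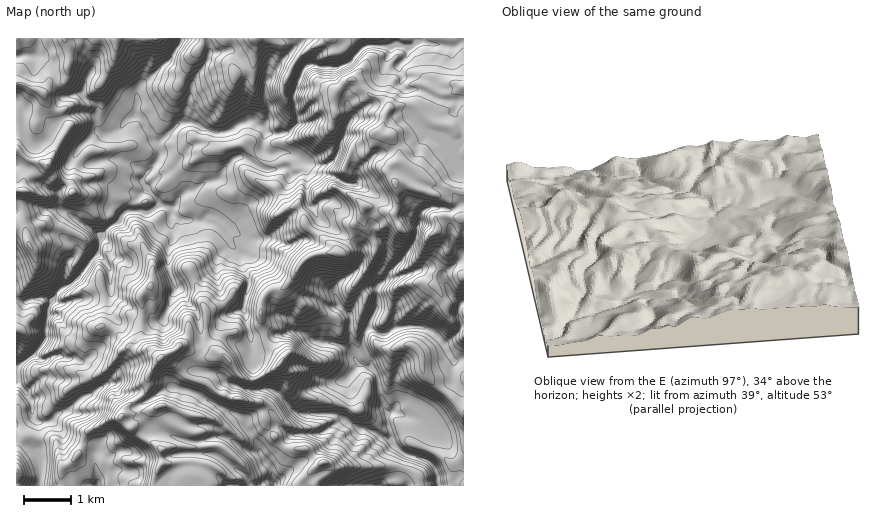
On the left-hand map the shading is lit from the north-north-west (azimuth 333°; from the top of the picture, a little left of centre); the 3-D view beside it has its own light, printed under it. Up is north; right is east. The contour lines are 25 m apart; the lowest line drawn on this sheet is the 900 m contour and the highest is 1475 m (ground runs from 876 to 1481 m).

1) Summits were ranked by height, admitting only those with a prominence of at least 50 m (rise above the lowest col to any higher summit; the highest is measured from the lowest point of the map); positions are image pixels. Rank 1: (395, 183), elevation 1481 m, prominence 605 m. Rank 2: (160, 358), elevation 1383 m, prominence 151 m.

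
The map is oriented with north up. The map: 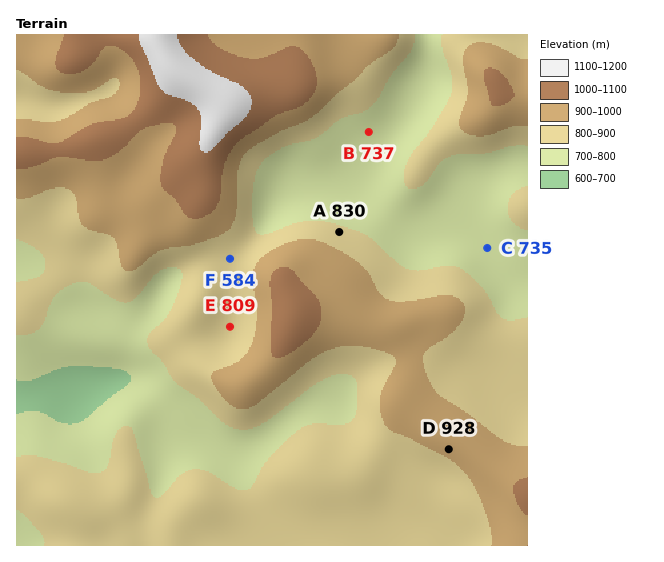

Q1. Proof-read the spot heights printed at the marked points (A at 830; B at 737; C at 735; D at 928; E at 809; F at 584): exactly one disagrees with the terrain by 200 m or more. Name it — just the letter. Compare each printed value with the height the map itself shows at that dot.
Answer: F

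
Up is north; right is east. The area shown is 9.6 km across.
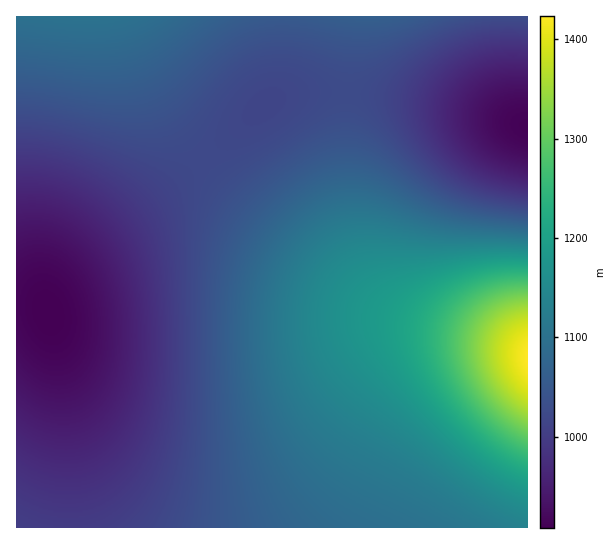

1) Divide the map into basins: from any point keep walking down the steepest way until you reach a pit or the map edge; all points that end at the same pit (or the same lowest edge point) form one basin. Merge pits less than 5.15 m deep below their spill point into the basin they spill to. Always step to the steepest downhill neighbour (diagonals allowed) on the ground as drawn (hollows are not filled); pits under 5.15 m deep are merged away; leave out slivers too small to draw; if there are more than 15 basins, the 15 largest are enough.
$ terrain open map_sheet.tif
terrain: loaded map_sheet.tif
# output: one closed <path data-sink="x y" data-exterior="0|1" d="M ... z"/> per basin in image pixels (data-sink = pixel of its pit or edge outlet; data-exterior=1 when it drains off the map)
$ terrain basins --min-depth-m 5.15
<path data-sink="49 313" data-exterior="0" d="M125 16l-109 1 0 510 511 1 1-177-30-11-71-17-44-15-25-15-85-66-27-23-35-35-27-34-21-33-16-31z"/><path data-sink="527 126" data-exterior="1" d="M527 16l-173 0-6 51-3 62 2 50 5 47 9 36 15 27 11 11 24 13 76 23 39 15 2-1z"/><path data-sink="265 106" data-exterior="0" d="M353 16l-228 1 22 54 24 44 32 44 43 45 96 77 31 22 36 14 60 15-51-16-23-11-19-16-15-27-6-23-6-30-4-67 2-55z"/>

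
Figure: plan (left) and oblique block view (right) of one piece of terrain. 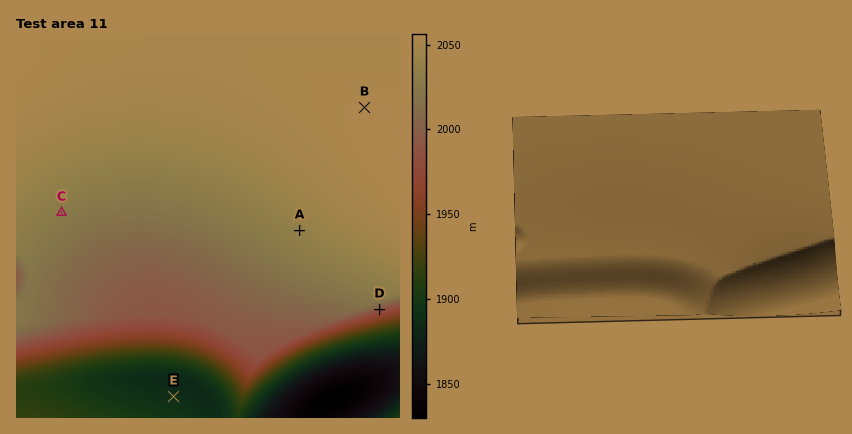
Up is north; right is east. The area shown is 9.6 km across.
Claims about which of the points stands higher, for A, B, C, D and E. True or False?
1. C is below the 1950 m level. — False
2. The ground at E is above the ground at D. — False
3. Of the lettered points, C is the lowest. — False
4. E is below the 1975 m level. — True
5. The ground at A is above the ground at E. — True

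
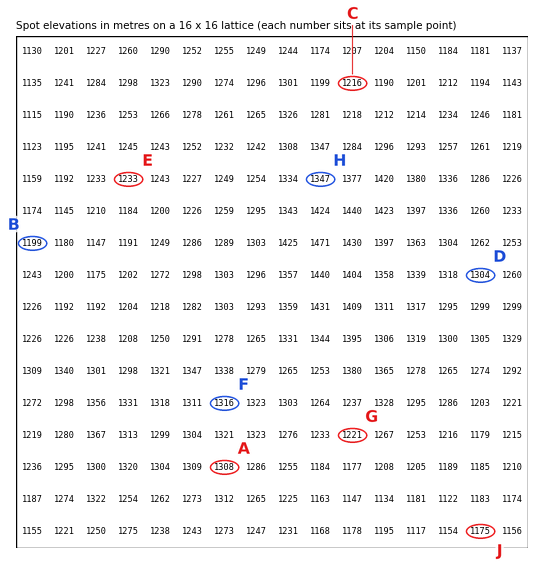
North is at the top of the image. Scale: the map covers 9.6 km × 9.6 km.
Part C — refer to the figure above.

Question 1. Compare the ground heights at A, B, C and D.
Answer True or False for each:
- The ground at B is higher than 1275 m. False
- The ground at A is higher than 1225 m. True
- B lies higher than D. False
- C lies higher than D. False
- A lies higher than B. True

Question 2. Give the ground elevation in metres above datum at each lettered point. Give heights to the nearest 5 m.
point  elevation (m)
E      1235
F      1315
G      1220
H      1345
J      1175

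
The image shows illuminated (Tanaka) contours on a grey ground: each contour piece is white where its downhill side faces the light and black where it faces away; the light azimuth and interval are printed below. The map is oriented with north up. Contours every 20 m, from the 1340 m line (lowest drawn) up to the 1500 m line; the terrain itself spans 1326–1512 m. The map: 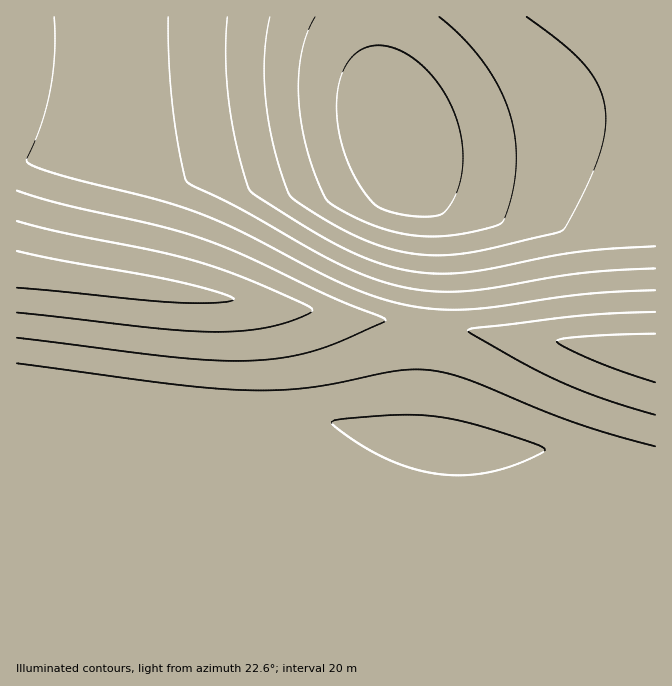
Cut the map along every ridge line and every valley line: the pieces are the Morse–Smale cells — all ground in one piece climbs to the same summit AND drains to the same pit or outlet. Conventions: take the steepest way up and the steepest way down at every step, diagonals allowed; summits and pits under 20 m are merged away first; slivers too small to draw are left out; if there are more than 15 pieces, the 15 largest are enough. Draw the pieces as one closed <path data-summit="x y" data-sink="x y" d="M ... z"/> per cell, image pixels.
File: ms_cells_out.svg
<path data-summit="17 270" data-sink="437 435" d="M25 271l-9 1 1 384 639-1-1-189-235-33 3-71 3-25 0-10-6-3-52-5-118-18-186-23z"/><path data-summit="17 270" data-sink="397 135" d="M655 16l-638 0-1 254 409 56 3-4 3-34 2-71-24-47-11-32 9 5 21 0 44-7 120-25 32-3 31 0z"/><path data-summit="655 353" data-sink="397 135" d="M655 108l-31 0-32 3-120 25-44 7-21 0-7-4-1 4 10 27 24 47 0 46-7 62 229 29z"/><path data-summit="655 353" data-sink="437 435" d="M434 326l-8 1-2 11-4 95 219 31 17 1-1-111z"/>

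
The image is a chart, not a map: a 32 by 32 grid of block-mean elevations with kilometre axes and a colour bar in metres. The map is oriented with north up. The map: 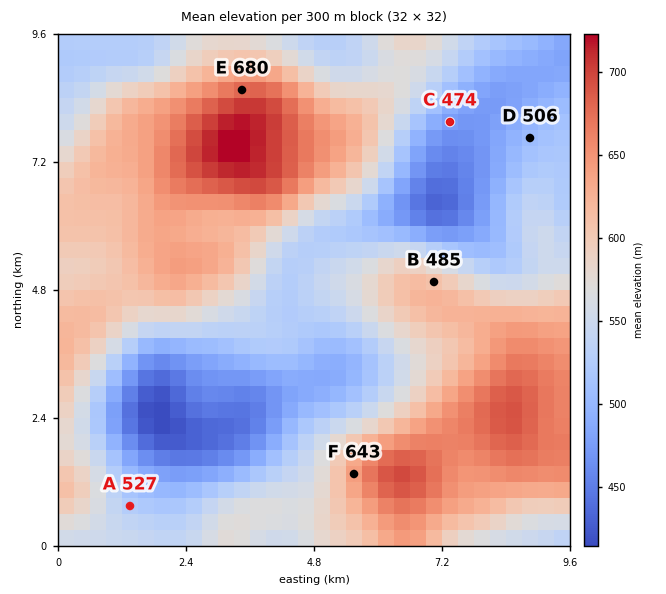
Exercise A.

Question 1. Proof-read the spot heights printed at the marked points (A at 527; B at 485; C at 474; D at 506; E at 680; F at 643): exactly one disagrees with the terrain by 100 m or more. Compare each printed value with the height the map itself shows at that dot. B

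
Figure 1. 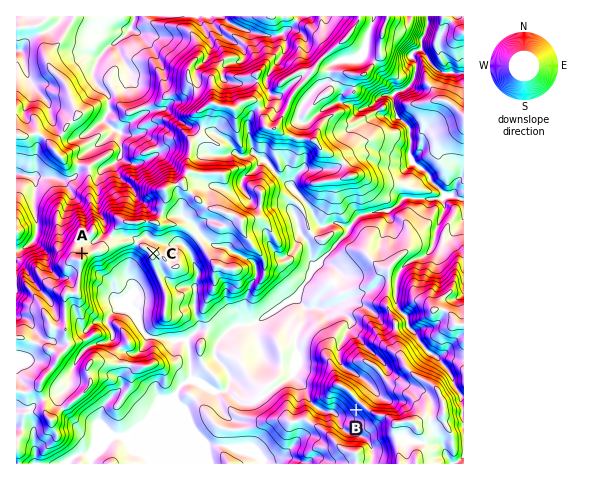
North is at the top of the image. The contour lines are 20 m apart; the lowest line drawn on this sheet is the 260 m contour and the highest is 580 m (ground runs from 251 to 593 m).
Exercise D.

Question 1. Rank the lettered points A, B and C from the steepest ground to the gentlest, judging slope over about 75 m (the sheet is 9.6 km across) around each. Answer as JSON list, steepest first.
["B", "A", "C"]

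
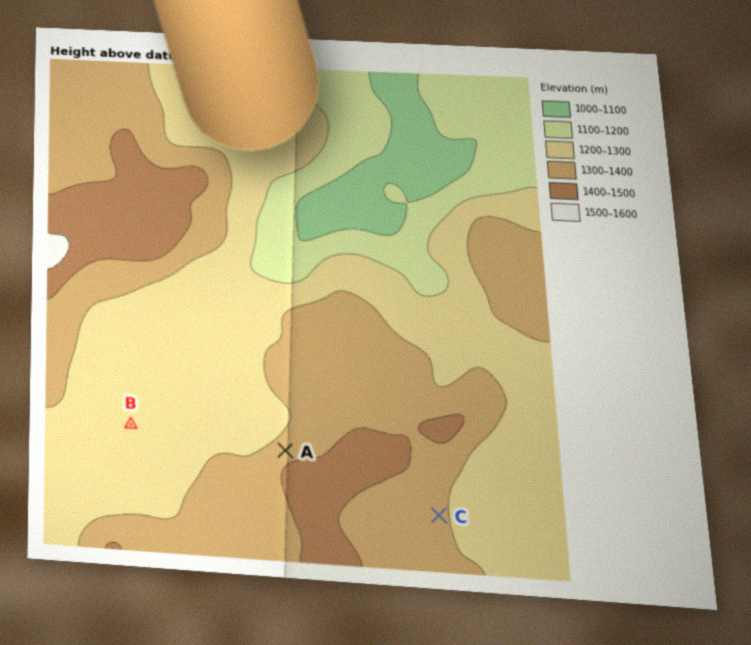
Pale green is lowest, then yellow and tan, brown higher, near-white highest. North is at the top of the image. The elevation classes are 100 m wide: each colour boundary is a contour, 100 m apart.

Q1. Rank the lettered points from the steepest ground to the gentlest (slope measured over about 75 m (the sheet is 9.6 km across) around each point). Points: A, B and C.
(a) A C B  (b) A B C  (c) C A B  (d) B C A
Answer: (a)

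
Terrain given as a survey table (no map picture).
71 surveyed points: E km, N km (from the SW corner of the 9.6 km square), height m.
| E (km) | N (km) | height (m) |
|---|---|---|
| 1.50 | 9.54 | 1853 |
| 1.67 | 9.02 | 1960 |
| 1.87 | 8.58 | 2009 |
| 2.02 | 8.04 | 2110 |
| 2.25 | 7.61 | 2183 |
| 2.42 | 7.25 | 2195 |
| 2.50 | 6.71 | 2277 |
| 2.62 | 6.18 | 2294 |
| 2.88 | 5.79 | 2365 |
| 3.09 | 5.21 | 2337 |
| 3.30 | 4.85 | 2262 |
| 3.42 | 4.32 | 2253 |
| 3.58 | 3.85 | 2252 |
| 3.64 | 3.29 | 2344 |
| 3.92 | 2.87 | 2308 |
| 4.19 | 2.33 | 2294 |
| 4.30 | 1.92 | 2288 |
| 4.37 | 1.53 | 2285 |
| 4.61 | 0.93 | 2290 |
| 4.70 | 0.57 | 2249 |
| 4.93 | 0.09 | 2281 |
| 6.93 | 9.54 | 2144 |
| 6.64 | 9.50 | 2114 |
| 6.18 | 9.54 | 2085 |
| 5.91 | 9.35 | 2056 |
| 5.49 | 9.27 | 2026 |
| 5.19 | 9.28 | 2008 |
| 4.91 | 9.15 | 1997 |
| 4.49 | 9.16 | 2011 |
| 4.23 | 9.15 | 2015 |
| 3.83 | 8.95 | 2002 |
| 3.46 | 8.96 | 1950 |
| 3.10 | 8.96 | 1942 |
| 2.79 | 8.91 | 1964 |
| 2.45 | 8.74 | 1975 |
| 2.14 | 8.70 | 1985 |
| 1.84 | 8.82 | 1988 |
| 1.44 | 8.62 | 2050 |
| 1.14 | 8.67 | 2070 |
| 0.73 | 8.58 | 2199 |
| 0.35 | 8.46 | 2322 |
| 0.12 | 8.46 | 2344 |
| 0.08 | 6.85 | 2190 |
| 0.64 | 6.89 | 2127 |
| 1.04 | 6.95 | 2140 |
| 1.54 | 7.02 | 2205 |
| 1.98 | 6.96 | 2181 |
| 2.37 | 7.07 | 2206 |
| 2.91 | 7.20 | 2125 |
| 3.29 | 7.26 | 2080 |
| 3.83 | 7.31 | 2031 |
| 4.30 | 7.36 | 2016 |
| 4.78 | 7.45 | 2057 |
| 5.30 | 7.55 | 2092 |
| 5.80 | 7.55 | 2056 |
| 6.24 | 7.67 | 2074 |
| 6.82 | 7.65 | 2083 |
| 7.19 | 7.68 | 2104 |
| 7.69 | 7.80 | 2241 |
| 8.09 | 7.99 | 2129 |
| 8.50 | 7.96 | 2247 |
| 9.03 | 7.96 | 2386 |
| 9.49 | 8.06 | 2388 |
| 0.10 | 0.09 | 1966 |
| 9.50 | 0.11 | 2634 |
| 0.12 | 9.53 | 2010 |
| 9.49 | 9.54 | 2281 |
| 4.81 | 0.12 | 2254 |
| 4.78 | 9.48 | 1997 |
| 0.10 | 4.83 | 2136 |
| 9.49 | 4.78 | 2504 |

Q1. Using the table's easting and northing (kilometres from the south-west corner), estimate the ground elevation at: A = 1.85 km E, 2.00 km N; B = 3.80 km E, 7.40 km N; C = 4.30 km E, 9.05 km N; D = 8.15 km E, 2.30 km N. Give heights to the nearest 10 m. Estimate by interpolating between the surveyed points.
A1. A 2140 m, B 2030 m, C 2020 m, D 2500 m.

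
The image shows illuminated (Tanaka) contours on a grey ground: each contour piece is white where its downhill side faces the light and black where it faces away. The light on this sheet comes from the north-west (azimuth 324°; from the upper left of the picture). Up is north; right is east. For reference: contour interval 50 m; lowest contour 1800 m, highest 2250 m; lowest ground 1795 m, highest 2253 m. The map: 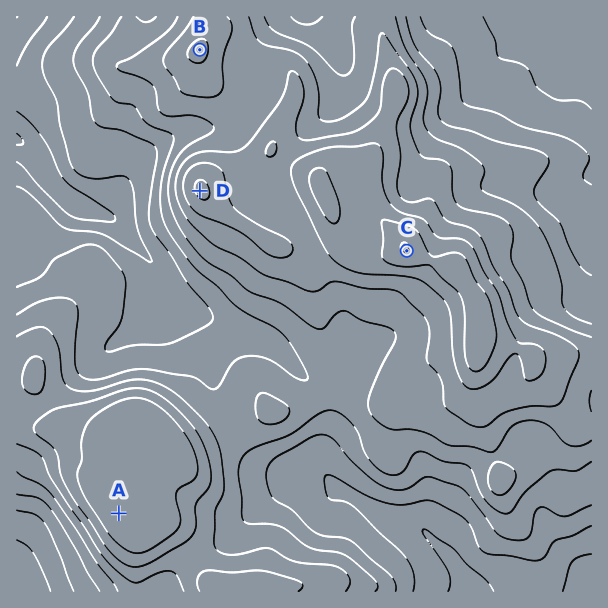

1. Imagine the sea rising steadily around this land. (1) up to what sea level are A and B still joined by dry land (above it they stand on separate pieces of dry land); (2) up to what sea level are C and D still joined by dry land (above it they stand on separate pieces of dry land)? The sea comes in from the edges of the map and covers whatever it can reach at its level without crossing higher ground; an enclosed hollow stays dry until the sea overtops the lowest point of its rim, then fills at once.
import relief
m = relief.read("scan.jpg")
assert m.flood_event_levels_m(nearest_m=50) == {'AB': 2000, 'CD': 2150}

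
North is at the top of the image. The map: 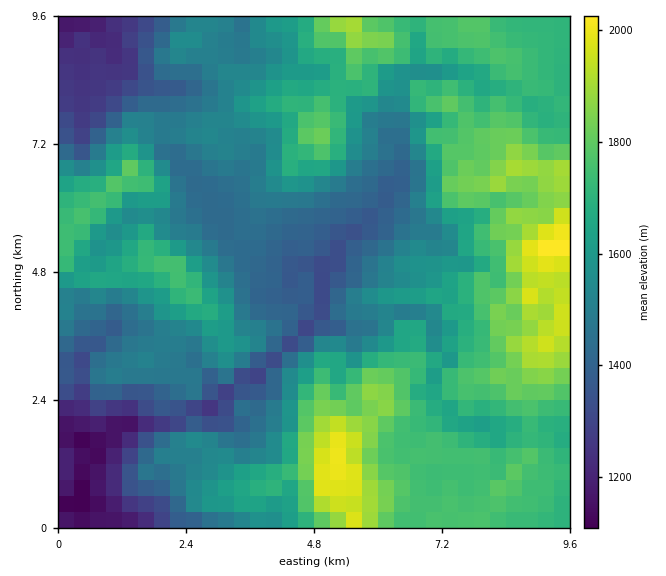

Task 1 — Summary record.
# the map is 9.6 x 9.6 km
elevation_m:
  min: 1090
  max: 2040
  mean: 1590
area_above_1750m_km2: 20.9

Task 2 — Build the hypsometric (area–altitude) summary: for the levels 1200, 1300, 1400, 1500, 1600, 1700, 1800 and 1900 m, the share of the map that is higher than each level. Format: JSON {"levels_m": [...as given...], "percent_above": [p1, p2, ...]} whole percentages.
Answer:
{"levels_m": [1200, 1300, 1400, 1500, 1600, 1700, 1800, 1900], "percent_above": [97, 92, 84, 66, 50, 36, 13, 5]}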